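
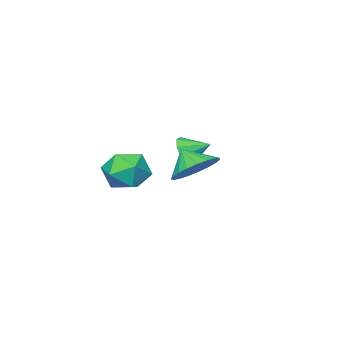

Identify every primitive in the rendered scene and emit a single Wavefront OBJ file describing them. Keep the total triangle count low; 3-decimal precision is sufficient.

v 1.731 2.044 -2.02
v 2.255 1.339 -2.682
v 1.809 1.276 -1.14
v 2.602 1.579 -2.504
v 2.798 1.898 -2.242
v 2.81 2.243 -1.942
v 2.635 2.554 -1.655
v 2.304 2.776 -1.431
v 1.873 2.872 -1.309
v 1.418 2.824 -1.31
v 1.017 2.642 -1.434
v 0.74 2.356 -1.658
v 0.634 2.017 -1.946
v 0.717 1.682 -2.246
v 0.976 1.409 -2.507
v 1.365 1.247 -2.683
v 1.818 1.222 -2.745
v 1.444 -2.193 -4.265
v 2.146 -2.824 -3.578
v -0.026 -3.256 -3.742
v 0.676 -3.887 -3.055
v 0.435 -2.779 -2.781
v 1.343 -2.122 -3.105
v 0.777 -3.958 -4.215
v 1.685 -3.301 -4.539
v 1.733 -3.915 -3.548
v 1.522 -3.186 -2.661
v 0.598 -2.894 -4.659
v 0.387 -2.165 -3.772
v -1.129 -1.835 -2.723
v -0.775 -1.312 -3.23
v -1.751 -0.945 -2.237
v -1.239 -1.512 -3.457
v -1.652 -1.863 -3.341
v -1.82 -2.201 -2.936
v -1.665 -2.368 -2.431
v -1.259 -2.286 -2.063
v -0.793 -1.993 -2.003
v -0.484 -1.626 -2.281
v -0.477 -1.357 -2.765
f 2 1 4
f 2 4 3
f 4 1 5
f 4 5 3
f 5 1 6
f 5 6 3
f 6 1 7
f 6 7 3
f 7 1 8
f 7 8 3
f 8 1 9
f 8 9 3
f 9 1 10
f 9 10 3
f 10 1 11
f 10 11 3
f 11 1 12
f 11 12 3
f 12 1 13
f 12 13 3
f 13 1 14
f 13 14 3
f 14 1 15
f 14 15 3
f 15 1 16
f 15 16 3
f 16 1 17
f 16 17 3
f 17 1 2
f 17 2 3
f 18 29 23
f 18 23 19
f 18 19 25
f 18 25 28
f 18 28 29
f 19 23 27
f 23 29 22
f 29 28 20
f 28 25 24
f 25 19 26
f 21 27 22
f 21 22 20
f 21 20 24
f 21 24 26
f 21 26 27
f 22 27 23
f 20 22 29
f 24 20 28
f 26 24 25
f 27 26 19
f 31 30 33
f 31 33 32
f 33 30 34
f 33 34 32
f 34 30 35
f 34 35 32
f 35 30 36
f 35 36 32
f 36 30 37
f 36 37 32
f 37 30 38
f 37 38 32
f 38 30 39
f 38 39 32
f 39 30 40
f 39 40 32
f 40 30 31
f 40 31 32



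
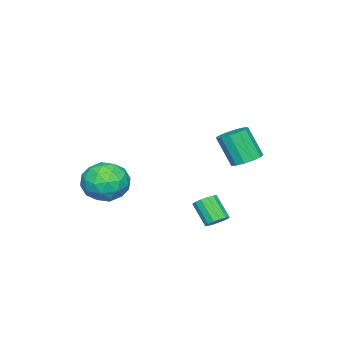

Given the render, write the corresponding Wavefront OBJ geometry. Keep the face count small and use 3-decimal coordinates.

v -0.788 1.258 -2.153
v -0.1 1.518 -2.008
v -0.124 0.763 -0.541
v -0.812 0.502 -0.687
v -0.371 1.809 -1.863
v -0.394 1.053 -0.396
v -0.774 1.924 -1.81
v -0.797 1.169 -0.343
v -1.181 1.828 -1.866
v -1.205 1.073 -0.399
v -1.464 1.551 -2.013
v -1.488 0.795 -0.547
v -1.532 1.181 -2.205
v -1.556 0.425 -0.738
v -1.364 0.835 -2.38
v -1.388 0.079 -0.914
v -1.013 0.623 -2.484
v -1.037 -0.132 -1.017
v -0.591 0.613 -2.482
v -0.615 -0.142 -1.016
v -0.231 0.808 -2.376
v -0.255 0.052 -0.91
v -0.048 1.145 -2.199
v -0.072 0.39 -0.733
v 3.217 2.026 -3.926
v 3.529 2.327 -3.571
v 3.214 1.555 -2.639
v 2.903 1.254 -2.994
v 3.265 2.448 -3.56
v 2.951 1.676 -2.629
v 2.989 2.455 -3.648
v 2.674 1.683 -2.716
v 2.774 2.347 -3.809
v 2.459 1.575 -2.878
v 2.677 2.153 -4.002
v 2.363 1.382 -3.071
v 2.726 1.926 -4.175
v 2.411 1.154 -3.243
v 2.906 1.725 -4.281
v 2.591 0.953 -3.349
v 3.169 1.604 -4.291
v 2.855 0.832 -3.36
v 3.446 1.597 -4.204
v 3.131 0.825 -3.272
v 3.661 1.705 -4.042
v 3.346 0.933 -3.111
v 3.757 1.898 -3.849
v 3.443 1.127 -2.918
v 3.709 2.126 -3.677
v 3.394 1.354 -2.745
v 2.412 -2.684 -3.514
v 3.178 -2.625 -2.678
v 2.562 -4.515 -3.522
v 3.328 -4.456 -2.686
v 2.242 -4.193 -2.481
v 2.15 -3.062 -2.476
v 3.59 -4.078 -3.724
v 3.498 -2.947 -3.719
v 3.906 -3.487 -2.807
v 3.073 -3.558 -2.039
v 2.667 -3.582 -4.161
v 1.834 -3.653 -3.393
v 2.782 -2.494 -3.096
v 2.958 -4.646 -3.104
v 2.32 -4.492 -2.984
v 2.77 -4.457 -2.492
v 2.178 -2.75 -2.977
v 2.628 -2.716 -2.485
v 2.077 -3.638 -2.37
v 3.112 -4.424 -3.715
v 3.562 -4.39 -3.223
v 2.97 -2.683 -3.708
v 3.42 -2.648 -3.216
v 3.663 -3.502 -3.83
v 3.66 -2.965 -2.68
v 3.748 -4.042 -2.684
v 3.903 -3.82 -3.295
v 3.848 -3.155 -3.292
v 3.17 -3.007 -2.229
v 3.258 -4.084 -2.233
v 2.62 -3.929 -2.113
v 2.566 -3.264 -2.11
v 3.598 -3.514 -2.304
v 2.482 -3.056 -3.967
v 2.57 -4.133 -3.971
v 3.174 -3.876 -4.09
v 3.12 -3.211 -4.087
v 1.992 -3.098 -3.516
v 2.08 -4.175 -3.52
v 1.892 -3.985 -2.908
v 1.837 -3.32 -2.905
v 2.142 -3.626 -3.896
f 2 1 5
f 2 5 3
f 3 5 6
f 3 6 4
f 5 1 7
f 5 7 6
f 6 7 8
f 6 8 4
f 7 1 9
f 7 9 8
f 8 9 10
f 8 10 4
f 9 1 11
f 9 11 10
f 10 11 12
f 10 12 4
f 11 1 13
f 11 13 12
f 12 13 14
f 12 14 4
f 13 1 15
f 13 15 14
f 14 15 16
f 14 16 4
f 15 1 17
f 15 17 16
f 16 17 18
f 16 18 4
f 17 1 19
f 17 19 18
f 18 19 20
f 18 20 4
f 19 1 21
f 19 21 20
f 20 21 22
f 20 22 4
f 21 1 23
f 21 23 22
f 22 23 24
f 22 24 4
f 23 1 2
f 23 2 24
f 24 2 3
f 24 3 4
f 26 25 29
f 26 29 27
f 27 29 30
f 27 30 28
f 29 25 31
f 29 31 30
f 30 31 32
f 30 32 28
f 31 25 33
f 31 33 32
f 32 33 34
f 32 34 28
f 33 25 35
f 33 35 34
f 34 35 36
f 34 36 28
f 35 25 37
f 35 37 36
f 36 37 38
f 36 38 28
f 37 25 39
f 37 39 38
f 38 39 40
f 38 40 28
f 39 25 41
f 39 41 40
f 40 41 42
f 40 42 28
f 41 25 43
f 41 43 42
f 42 43 44
f 42 44 28
f 43 25 45
f 43 45 44
f 44 45 46
f 44 46 28
f 45 25 47
f 45 47 46
f 46 47 48
f 46 48 28
f 47 25 49
f 47 49 48
f 48 49 50
f 48 50 28
f 49 25 26
f 49 26 50
f 50 26 27
f 50 27 28
f 51 88 67
f 88 62 91
f 67 91 56
f 88 91 67
f 51 67 63
f 67 56 68
f 63 68 52
f 67 68 63
f 51 63 72
f 63 52 73
f 72 73 58
f 63 73 72
f 51 72 84
f 72 58 87
f 84 87 61
f 72 87 84
f 51 84 88
f 84 61 92
f 88 92 62
f 84 92 88
f 52 68 79
f 68 56 82
f 79 82 60
f 68 82 79
f 56 91 69
f 91 62 90
f 69 90 55
f 91 90 69
f 62 92 89
f 92 61 85
f 89 85 53
f 92 85 89
f 61 87 86
f 87 58 74
f 86 74 57
f 87 74 86
f 58 73 78
f 73 52 75
f 78 75 59
f 73 75 78
f 54 80 66
f 80 60 81
f 66 81 55
f 80 81 66
f 54 66 64
f 66 55 65
f 64 65 53
f 66 65 64
f 54 64 71
f 64 53 70
f 71 70 57
f 64 70 71
f 54 71 76
f 71 57 77
f 76 77 59
f 71 77 76
f 54 76 80
f 76 59 83
f 80 83 60
f 76 83 80
f 55 81 69
f 81 60 82
f 69 82 56
f 81 82 69
f 53 65 89
f 65 55 90
f 89 90 62
f 65 90 89
f 57 70 86
f 70 53 85
f 86 85 61
f 70 85 86
f 59 77 78
f 77 57 74
f 78 74 58
f 77 74 78
f 60 83 79
f 83 59 75
f 79 75 52
f 83 75 79



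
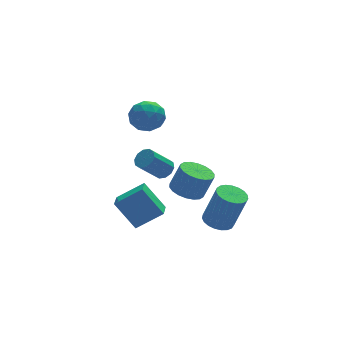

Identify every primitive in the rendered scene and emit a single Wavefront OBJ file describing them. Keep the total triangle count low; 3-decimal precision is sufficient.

v -0.243 0.681 -4.047
v 0.495 0.958 -4.235
v 1.101 0.696 -2.241
v 0.363 0.419 -2.053
v 0.334 1.241 -4.148
v 0.94 0.979 -2.155
v 0.073 1.427 -4.045
v 0.679 1.165 -2.051
v -0.243 1.484 -3.941
v 0.363 1.222 -1.948
v -0.558 1.402 -3.856
v 0.048 1.14 -1.863
v -0.819 1.196 -3.804
v -0.213 0.934 -1.81
v -0.98 0.901 -3.794
v -0.375 0.638 -1.8
v -1.014 0.567 -3.827
v -0.408 0.305 -1.834
v -0.915 0.253 -3.899
v -0.309 -0.009 -1.905
v -0.699 0.014 -3.996
v -0.093 -0.248 -2.002
v -0.405 -0.111 -4.102
v 0.201 -0.373 -2.108
v -0.082 -0.098 -4.198
v 0.524 -0.36 -2.205
v 0.213 0.049 -4.268
v 0.819 -0.213 -2.275
v 0.429 0.306 -4.3
v 1.034 0.043 -2.307
v 0.528 0.627 -4.288
v 1.134 0.365 -2.295
v -5.158 1.64 -2.129
v -3.856 1.332 -1.216
v -4.71 2.581 -2.45
v -3.408 2.272 -1.537
v -4.392 0.808 -3.503
v -3.09 0.499 -2.59
v -3.944 1.748 -3.824
v -2.642 1.44 -2.911
v -1.289 2.165 -2.572
v -0.479 2.39 -2.893
v 0.059 2.34 -1.569
v -0.751 2.115 -1.248
v -0.645 2.746 -2.812
v -0.106 2.696 -1.489
v -0.938 2.986 -2.684
v -0.4 2.936 -1.36
v -1.301 3.064 -2.533
v -0.762 3.014 -1.209
v -1.662 2.964 -2.39
v -1.123 2.914 -1.066
v -1.949 2.706 -2.283
v -1.41 2.656 -0.959
v -2.105 2.34 -2.233
v -1.566 2.29 -0.91
v -2.099 1.94 -2.251
v -1.561 1.89 -0.927
v -1.934 1.584 -2.331
v -1.395 1.534 -1.008
v -1.64 1.344 -2.46
v -1.102 1.294 -1.136
v -1.278 1.266 -2.611
v -0.739 1.216 -1.287
v -0.917 1.366 -2.754
v -0.378 1.316 -1.43
v -0.63 1.624 -2.861
v -0.091 1.574 -1.537
v -0.474 1.99 -2.91
v 0.065 1.94 -1.587
v -3.578 3.14 2.118
v -2.834 3.66 2.382
v -3.206 2.08 3.158
v -2.462 2.6 3.422
v -3.339 2.9 3.611
v -3.569 3.555 2.968
v -2.471 2.185 2.572
v -2.701 2.84 1.929
v -2.149 3.07 2.663
v -2.686 3.512 3.305
v -3.354 2.228 2.235
v -3.891 2.67 2.877
v -3.239 3.493 2.159
v -2.801 2.247 3.381
v -3.317 2.423 3.492
v -2.879 2.729 3.648
v -3.671 3.431 2.503
v -3.233 3.737 2.658
v -3.53 3.29 3.381
v -2.807 2.003 2.882
v -2.369 2.309 3.037
v -3.161 3.011 1.892
v -2.723 3.317 2.048
v -2.51 2.45 2.159
v -2.399 3.452 2.479
v -2.18 2.829 3.09
v -2.185 2.585 2.591
v -2.32 2.97 2.213
v -2.714 3.712 2.856
v -2.495 3.089 3.468
v -3.011 3.265 3.579
v -3.146 3.65 3.201
v -2.312 3.365 3.021
v -3.545 2.651 2.072
v -3.326 2.028 2.684
v -2.894 2.09 2.339
v -3.029 2.475 1.961
v -3.86 2.911 2.45
v -3.641 2.288 3.061
v -3.72 2.77 3.327
v -3.855 3.155 2.949
v -3.728 2.375 2.519
v -3.019 0.617 0.526
v -2.58 0.563 0.917
v -3.603 0.41 2.045
v -4.041 0.463 1.654
v -2.663 0.917 0.889
v -3.686 0.764 2.017
v -2.883 1.156 0.723
v -3.906 1.003 1.85
v -3.154 1.189 0.481
v -4.177 1.036 1.609
v -3.373 1.003 0.257
v -4.396 0.85 1.384
v -3.457 0.67 0.135
v -4.48 0.517 1.263
v -3.374 0.316 0.163
v -4.397 0.163 1.291
v -3.154 0.077 0.33
v -4.177 -0.076 1.457
v -2.883 0.044 0.571
v -3.906 -0.109 1.699
v -2.664 0.23 0.796
v -3.687 0.077 1.923
f 2 1 5
f 2 5 3
f 3 5 6
f 3 6 4
f 5 1 7
f 5 7 6
f 6 7 8
f 6 8 4
f 7 1 9
f 7 9 8
f 8 9 10
f 8 10 4
f 9 1 11
f 9 11 10
f 10 11 12
f 10 12 4
f 11 1 13
f 11 13 12
f 12 13 14
f 12 14 4
f 13 1 15
f 13 15 14
f 14 15 16
f 14 16 4
f 15 1 17
f 15 17 16
f 16 17 18
f 16 18 4
f 17 1 19
f 17 19 18
f 18 19 20
f 18 20 4
f 19 1 21
f 19 21 20
f 20 21 22
f 20 22 4
f 21 1 23
f 21 23 22
f 22 23 24
f 22 24 4
f 23 1 25
f 23 25 24
f 24 25 26
f 24 26 4
f 25 1 27
f 25 27 26
f 26 27 28
f 26 28 4
f 27 1 29
f 27 29 28
f 28 29 30
f 28 30 4
f 29 1 31
f 29 31 30
f 30 31 32
f 30 32 4
f 31 1 2
f 31 2 32
f 32 2 3
f 32 3 4
f 34 36 33
f 37 34 33
f 33 36 35
f 35 37 33
f 34 40 36
f 38 34 37
f 38 40 34
f 36 40 35
f 39 37 35
f 35 40 39
f 39 38 37
f 40 38 39
f 42 41 45
f 42 45 43
f 43 45 46
f 43 46 44
f 45 41 47
f 45 47 46
f 46 47 48
f 46 48 44
f 47 41 49
f 47 49 48
f 48 49 50
f 48 50 44
f 49 41 51
f 49 51 50
f 50 51 52
f 50 52 44
f 51 41 53
f 51 53 52
f 52 53 54
f 52 54 44
f 53 41 55
f 53 55 54
f 54 55 56
f 54 56 44
f 55 41 57
f 55 57 56
f 56 57 58
f 56 58 44
f 57 41 59
f 57 59 58
f 58 59 60
f 58 60 44
f 59 41 61
f 59 61 60
f 60 61 62
f 60 62 44
f 61 41 63
f 61 63 62
f 62 63 64
f 62 64 44
f 63 41 65
f 63 65 64
f 64 65 66
f 64 66 44
f 65 41 67
f 65 67 66
f 66 67 68
f 66 68 44
f 67 41 69
f 67 69 68
f 68 69 70
f 68 70 44
f 69 41 42
f 69 42 70
f 70 42 43
f 70 43 44
f 71 108 87
f 108 82 111
f 87 111 76
f 108 111 87
f 71 87 83
f 87 76 88
f 83 88 72
f 87 88 83
f 71 83 92
f 83 72 93
f 92 93 78
f 83 93 92
f 71 92 104
f 92 78 107
f 104 107 81
f 92 107 104
f 71 104 108
f 104 81 112
f 108 112 82
f 104 112 108
f 72 88 99
f 88 76 102
f 99 102 80
f 88 102 99
f 76 111 89
f 111 82 110
f 89 110 75
f 111 110 89
f 82 112 109
f 112 81 105
f 109 105 73
f 112 105 109
f 81 107 106
f 107 78 94
f 106 94 77
f 107 94 106
f 78 93 98
f 93 72 95
f 98 95 79
f 93 95 98
f 74 100 86
f 100 80 101
f 86 101 75
f 100 101 86
f 74 86 84
f 86 75 85
f 84 85 73
f 86 85 84
f 74 84 91
f 84 73 90
f 91 90 77
f 84 90 91
f 74 91 96
f 91 77 97
f 96 97 79
f 91 97 96
f 74 96 100
f 96 79 103
f 100 103 80
f 96 103 100
f 75 101 89
f 101 80 102
f 89 102 76
f 101 102 89
f 73 85 109
f 85 75 110
f 109 110 82
f 85 110 109
f 77 90 106
f 90 73 105
f 106 105 81
f 90 105 106
f 79 97 98
f 97 77 94
f 98 94 78
f 97 94 98
f 80 103 99
f 103 79 95
f 99 95 72
f 103 95 99
f 114 113 117
f 114 117 115
f 115 117 118
f 115 118 116
f 117 113 119
f 117 119 118
f 118 119 120
f 118 120 116
f 119 113 121
f 119 121 120
f 120 121 122
f 120 122 116
f 121 113 123
f 121 123 122
f 122 123 124
f 122 124 116
f 123 113 125
f 123 125 124
f 124 125 126
f 124 126 116
f 125 113 127
f 125 127 126
f 126 127 128
f 126 128 116
f 127 113 129
f 127 129 128
f 128 129 130
f 128 130 116
f 129 113 131
f 129 131 130
f 130 131 132
f 130 132 116
f 131 113 133
f 131 133 132
f 132 133 134
f 132 134 116
f 133 113 114
f 133 114 134
f 134 114 115
f 134 115 116



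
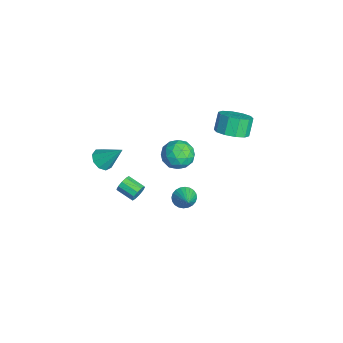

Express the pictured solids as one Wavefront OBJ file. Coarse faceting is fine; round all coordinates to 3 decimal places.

v 0.474 0.179 -2.427
v 0.824 0.339 -2.988
v 1.586 0.181 -1.733
v 0.765 0.58 -2.893
v 0.661 0.76 -2.728
v 0.53 0.851 -2.517
v 0.389 0.84 -2.292
v 0.262 0.729 -2.087
v 0.167 0.534 -1.935
v 0.119 0.285 -1.857
v 0.125 0.02 -1.866
v 0.184 -0.221 -1.96
v 0.287 -0.401 -2.126
v 0.419 -0.492 -2.337
v 0.559 -0.482 -2.562
v 0.687 -0.37 -2.766
v 0.782 -0.175 -2.919
v 0.83 0.074 -2.997
v 0.555 -4.108 1.803
v 1.154 -4.023 1.471
v 1.065 -3.132 2.977
v 0.845 -3.694 1.333
v 0.4 -3.56 1.414
v 0.027 -3.682 1.677
v -0.098 -4.003 1.999
v 0.082 -4.374 2.229
v 0.484 -4.62 2.26
v 0.919 -4.627 2.076
v 1.183 -4.391 1.765
v -0.691 2.899 1.644
v 0.132 2.936 2.097
v -0.407 3.258 3.049
v -1.229 3.221 2.596
v 0.032 3.458 1.864
v -0.506 3.781 2.815
v -0.344 3.767 1.546
v -0.882 4.09 2.498
v -0.852 3.744 1.266
v -1.391 4.067 2.218
v -1.299 3.398 1.13
v -1.838 3.721 2.082
v -1.513 2.862 1.191
v -2.052 3.184 2.143
v -1.414 2.339 1.425
v -1.952 2.662 2.376
v -1.038 2.03 1.742
v -1.576 2.353 2.694
v -0.529 2.053 2.022
v -1.068 2.376 2.974
v -0.082 2.399 2.158
v -0.621 2.722 3.11
v -0.583 -2.101 -2.746
v -0.289 -2.196 -2.291
v -1.003 -2.914 -1.979
v -1.297 -2.819 -2.434
v -0.509 -1.947 -2.223
v -1.224 -2.665 -1.911
v -0.758 -1.756 -2.355
v -1.473 -2.474 -2.043
v -0.94 -1.698 -2.636
v -1.655 -2.416 -2.324
v -0.985 -1.793 -2.959
v -1.7 -2.511 -2.647
v -0.877 -2.006 -3.201
v -1.591 -2.724 -2.889
v -0.656 -2.255 -3.269
v -1.371 -2.973 -2.957
v -0.407 -2.446 -3.137
v -1.122 -3.164 -2.825
v -0.225 -2.504 -2.856
v -0.94 -3.222 -2.544
v -0.18 -2.409 -2.533
v -0.895 -3.127 -2.221
v 2.643 0.217 2.944
v 3.119 -0.472 3.339
v 1.361 -0.488 3.261
v 1.837 -1.177 3.656
v 1.811 -0.343 4.056
v 2.604 0.093 3.86
v 1.876 -1.053 2.74
v 2.669 -0.617 2.544
v 2.645 -1.256 3.213
v 2.605 -0.817 4.026
v 1.875 -0.143 2.574
v 1.835 0.296 3.387
v 2.994 -0.066 3.114
v 1.486 -0.894 3.486
v 1.471 -0.404 3.721
v 1.751 -0.809 3.953
v 2.691 0.266 3.42
v 2.97 -0.138 3.652
v 2.202 -0.063 4.074
v 1.51 -0.822 2.948
v 1.789 -1.226 3.18
v 2.729 -0.151 2.647
v 3.009 -0.556 2.879
v 2.278 -0.897 2.526
v 2.995 -0.931 3.272
v 2.241 -1.346 3.458
v 2.264 -1.273 2.919
v 2.73 -1.017 2.804
v 2.971 -0.674 3.75
v 2.217 -1.088 3.936
v 2.202 -0.598 4.171
v 2.668 -0.342 4.056
v 2.692 -1.135 3.676
v 2.263 0.128 2.664
v 1.509 -0.286 2.85
v 1.812 -0.618 2.544
v 2.278 -0.362 2.429
v 2.239 0.386 3.142
v 1.485 -0.029 3.328
v 1.75 0.057 3.796
v 2.216 0.313 3.681
v 1.788 0.175 2.924
f 2 1 4
f 2 4 3
f 4 1 5
f 4 5 3
f 5 1 6
f 5 6 3
f 6 1 7
f 6 7 3
f 7 1 8
f 7 8 3
f 8 1 9
f 8 9 3
f 9 1 10
f 9 10 3
f 10 1 11
f 10 11 3
f 11 1 12
f 11 12 3
f 12 1 13
f 12 13 3
f 13 1 14
f 13 14 3
f 14 1 15
f 14 15 3
f 15 1 16
f 15 16 3
f 16 1 17
f 16 17 3
f 17 1 18
f 17 18 3
f 18 1 2
f 18 2 3
f 20 19 22
f 20 22 21
f 22 19 23
f 22 23 21
f 23 19 24
f 23 24 21
f 24 19 25
f 24 25 21
f 25 19 26
f 25 26 21
f 26 19 27
f 26 27 21
f 27 19 28
f 27 28 21
f 28 19 29
f 28 29 21
f 29 19 20
f 29 20 21
f 31 30 34
f 31 34 32
f 32 34 35
f 32 35 33
f 34 30 36
f 34 36 35
f 35 36 37
f 35 37 33
f 36 30 38
f 36 38 37
f 37 38 39
f 37 39 33
f 38 30 40
f 38 40 39
f 39 40 41
f 39 41 33
f 40 30 42
f 40 42 41
f 41 42 43
f 41 43 33
f 42 30 44
f 42 44 43
f 43 44 45
f 43 45 33
f 44 30 46
f 44 46 45
f 45 46 47
f 45 47 33
f 46 30 48
f 46 48 47
f 47 48 49
f 47 49 33
f 48 30 50
f 48 50 49
f 49 50 51
f 49 51 33
f 50 30 31
f 50 31 51
f 51 31 32
f 51 32 33
f 53 52 56
f 53 56 54
f 54 56 57
f 54 57 55
f 56 52 58
f 56 58 57
f 57 58 59
f 57 59 55
f 58 52 60
f 58 60 59
f 59 60 61
f 59 61 55
f 60 52 62
f 60 62 61
f 61 62 63
f 61 63 55
f 62 52 64
f 62 64 63
f 63 64 65
f 63 65 55
f 64 52 66
f 64 66 65
f 65 66 67
f 65 67 55
f 66 52 68
f 66 68 67
f 67 68 69
f 67 69 55
f 68 52 70
f 68 70 69
f 69 70 71
f 69 71 55
f 70 52 72
f 70 72 71
f 71 72 73
f 71 73 55
f 72 52 53
f 72 53 73
f 73 53 54
f 73 54 55
f 74 111 90
f 111 85 114
f 90 114 79
f 111 114 90
f 74 90 86
f 90 79 91
f 86 91 75
f 90 91 86
f 74 86 95
f 86 75 96
f 95 96 81
f 86 96 95
f 74 95 107
f 95 81 110
f 107 110 84
f 95 110 107
f 74 107 111
f 107 84 115
f 111 115 85
f 107 115 111
f 75 91 102
f 91 79 105
f 102 105 83
f 91 105 102
f 79 114 92
f 114 85 113
f 92 113 78
f 114 113 92
f 85 115 112
f 115 84 108
f 112 108 76
f 115 108 112
f 84 110 109
f 110 81 97
f 109 97 80
f 110 97 109
f 81 96 101
f 96 75 98
f 101 98 82
f 96 98 101
f 77 103 89
f 103 83 104
f 89 104 78
f 103 104 89
f 77 89 87
f 89 78 88
f 87 88 76
f 89 88 87
f 77 87 94
f 87 76 93
f 94 93 80
f 87 93 94
f 77 94 99
f 94 80 100
f 99 100 82
f 94 100 99
f 77 99 103
f 99 82 106
f 103 106 83
f 99 106 103
f 78 104 92
f 104 83 105
f 92 105 79
f 104 105 92
f 76 88 112
f 88 78 113
f 112 113 85
f 88 113 112
f 80 93 109
f 93 76 108
f 109 108 84
f 93 108 109
f 82 100 101
f 100 80 97
f 101 97 81
f 100 97 101
f 83 106 102
f 106 82 98
f 102 98 75
f 106 98 102



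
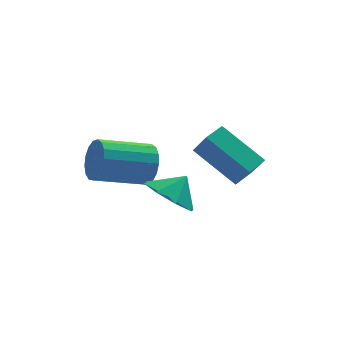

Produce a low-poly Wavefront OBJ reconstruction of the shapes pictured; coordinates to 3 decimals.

v 1.183 1.994 0.823
v 1.46 1.588 1.553
v -0.447 1.359 2.147
v -0.723 1.766 1.417
v 1.445 1.994 1.663
v -0.461 1.765 2.257
v 1.371 2.4 1.581
v -0.536 2.172 2.175
v 1.254 2.714 1.325
v -0.653 2.485 1.919
v 1.12 2.862 0.954
v -0.786 2.634 1.548
v 1.001 2.812 0.553
v -0.905 2.583 1.147
v 0.924 2.574 0.214
v -0.983 2.346 0.808
v 0.906 2.204 0.014
v -1 1.975 0.609
v 0.952 1.785 -0
v -0.955 1.557 0.594
v 1.05 1.415 0.174
v -0.856 1.186 0.768
v 1.18 1.177 0.497
v -0.727 0.948 1.091
v 1.31 1.126 0.894
v -0.597 0.898 1.489
v 1.411 1.275 1.275
v -0.496 1.046 1.87
v 1.21 -1.501 1.423
v 1.811 -2.305 1.154
v 1.87 -1.259 2.177
v 2.007 -1.637 0.769
v 1.735 -0.888 0.767
v 1.156 -0.499 1.15
v 0.609 -0.696 1.693
v 0.413 -1.365 2.078
v 0.685 -2.113 2.08
v 1.264 -2.502 1.697
v 3.611 -0.777 1.25
v 3.924 -1.389 2.197
v 2.397 0.344 2.376
v 2.71 -0.268 3.323
v 4.27 -0.212 1.397
v 4.583 -0.824 2.344
v 3.056 0.909 2.523
v 3.369 0.297 3.47
f 2 1 5
f 2 5 3
f 3 5 6
f 3 6 4
f 5 1 7
f 5 7 6
f 6 7 8
f 6 8 4
f 7 1 9
f 7 9 8
f 8 9 10
f 8 10 4
f 9 1 11
f 9 11 10
f 10 11 12
f 10 12 4
f 11 1 13
f 11 13 12
f 12 13 14
f 12 14 4
f 13 1 15
f 13 15 14
f 14 15 16
f 14 16 4
f 15 1 17
f 15 17 16
f 16 17 18
f 16 18 4
f 17 1 19
f 17 19 18
f 18 19 20
f 18 20 4
f 19 1 21
f 19 21 20
f 20 21 22
f 20 22 4
f 21 1 23
f 21 23 22
f 22 23 24
f 22 24 4
f 23 1 25
f 23 25 24
f 24 25 26
f 24 26 4
f 25 1 27
f 25 27 26
f 26 27 28
f 26 28 4
f 27 1 2
f 27 2 28
f 28 2 3
f 28 3 4
f 30 29 32
f 30 32 31
f 32 29 33
f 32 33 31
f 33 29 34
f 33 34 31
f 34 29 35
f 34 35 31
f 35 29 36
f 35 36 31
f 36 29 37
f 36 37 31
f 37 29 38
f 37 38 31
f 38 29 30
f 38 30 31
f 40 42 39
f 43 40 39
f 39 42 41
f 41 43 39
f 40 46 42
f 44 40 43
f 44 46 40
f 42 46 41
f 45 43 41
f 41 46 45
f 45 44 43
f 46 44 45



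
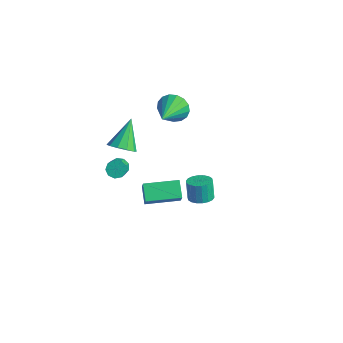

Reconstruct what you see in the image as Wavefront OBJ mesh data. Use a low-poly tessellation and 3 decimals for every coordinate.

v -2.46 -0.67 0.676
v -1.977 -0.708 0.322
v -1.237 -1.628 1.431
v -1.72 -1.59 1.784
v -1.945 -0.383 0.57
v -1.204 -1.302 1.678
v -2.153 -0.192 0.867
v -1.412 -1.111 1.976
v -2.506 -0.225 1.075
v -1.765 -1.144 2.184
v -2.837 -0.466 1.096
v -2.096 -1.386 2.205
v -2.992 -0.803 0.92
v -2.251 -1.723 2.029
v -2.898 -1.078 0.63
v -2.157 -1.997 1.739
v -2.6 -1.162 0.361
v -1.859 -2.081 1.47
v -2.236 -1.016 0.239
v -1.495 -1.935 1.348
v -0.99 -0.142 -2.281
v -1.786 0.463 -1.654
v 0.281 1.505 -2.257
v -0.515 2.11 -1.631
v -0.505 -0.53 -1.289
v -1.301 0.075 -0.663
v 0.766 1.117 -1.266
v -0.03 1.722 -0.639
v -2.789 4.077 2.497
v -2.429 4.591 3.263
v -2.011 2.363 3.283
v -2.861 4.461 3.407
v -3.277 4.243 3.342
v -3.581 3.987 3.084
v -3.703 3.751 2.692
v -3.616 3.591 2.255
v -3.34 3.541 1.873
v -2.937 3.615 1.635
v -2.501 3.794 1.593
v -2.13 4.038 1.759
v -1.91 4.291 2.094
v -1.892 4.495 2.522
v -2.079 4.604 2.943
v -3.695 0.752 0.456
v -2.995 1.259 0.243
v -4.265 2.128 1.864
v -3.417 1.41 -0.075
v -3.946 1.31 -0.191
v -4.378 0.996 -0.059
v -4.55 0.589 0.269
v -4.395 0.245 0.668
v -3.973 0.094 0.987
v -3.444 0.194 1.103
v -3.012 0.507 0.971
v -2.84 0.914 0.643
v 4.174 -0.989 3.244
v 4.851 -0.815 3.418
v 4.502 -0.576 4.531
v 3.826 -0.751 4.356
v 4.728 -0.535 3.32
v 4.379 -0.297 4.432
v 4.496 -0.346 3.207
v 4.147 -0.107 4.319
v 4.2 -0.284 3.1
v 3.851 -0.045 4.213
v 3.899 -0.362 3.023
v 3.55 -0.123 4.135
v 3.652 -0.564 2.989
v 3.303 -0.325 4.101
v 3.51 -0.85 3.005
v 3.161 -0.612 4.118
v 3.498 -1.164 3.069
v 3.149 -0.925 4.182
v 3.621 -1.443 3.168
v 3.272 -1.205 4.28
v 3.853 -1.633 3.281
v 3.504 -1.394 4.393
v 4.149 -1.695 3.387
v 3.8 -1.456 4.5
v 4.45 -1.617 3.465
v 4.101 -1.378 4.577
v 4.697 -1.415 3.499
v 4.348 -1.176 4.611
v 4.839 -1.128 3.482
v 4.49 -0.89 4.595
f 2 1 5
f 2 5 3
f 3 5 6
f 3 6 4
f 5 1 7
f 5 7 6
f 6 7 8
f 6 8 4
f 7 1 9
f 7 9 8
f 8 9 10
f 8 10 4
f 9 1 11
f 9 11 10
f 10 11 12
f 10 12 4
f 11 1 13
f 11 13 12
f 12 13 14
f 12 14 4
f 13 1 15
f 13 15 14
f 14 15 16
f 14 16 4
f 15 1 17
f 15 17 16
f 16 17 18
f 16 18 4
f 17 1 19
f 17 19 18
f 18 19 20
f 18 20 4
f 19 1 2
f 19 2 20
f 20 2 3
f 20 3 4
f 22 24 21
f 25 22 21
f 21 24 23
f 23 25 21
f 22 28 24
f 26 22 25
f 26 28 22
f 24 28 23
f 27 25 23
f 23 28 27
f 27 26 25
f 28 26 27
f 30 29 32
f 30 32 31
f 32 29 33
f 32 33 31
f 33 29 34
f 33 34 31
f 34 29 35
f 34 35 31
f 35 29 36
f 35 36 31
f 36 29 37
f 36 37 31
f 37 29 38
f 37 38 31
f 38 29 39
f 38 39 31
f 39 29 40
f 39 40 31
f 40 29 41
f 40 41 31
f 41 29 42
f 41 42 31
f 42 29 43
f 42 43 31
f 43 29 30
f 43 30 31
f 45 44 47
f 45 47 46
f 47 44 48
f 47 48 46
f 48 44 49
f 48 49 46
f 49 44 50
f 49 50 46
f 50 44 51
f 50 51 46
f 51 44 52
f 51 52 46
f 52 44 53
f 52 53 46
f 53 44 54
f 53 54 46
f 54 44 55
f 54 55 46
f 55 44 45
f 55 45 46
f 57 56 60
f 57 60 58
f 58 60 61
f 58 61 59
f 60 56 62
f 60 62 61
f 61 62 63
f 61 63 59
f 62 56 64
f 62 64 63
f 63 64 65
f 63 65 59
f 64 56 66
f 64 66 65
f 65 66 67
f 65 67 59
f 66 56 68
f 66 68 67
f 67 68 69
f 67 69 59
f 68 56 70
f 68 70 69
f 69 70 71
f 69 71 59
f 70 56 72
f 70 72 71
f 71 72 73
f 71 73 59
f 72 56 74
f 72 74 73
f 73 74 75
f 73 75 59
f 74 56 76
f 74 76 75
f 75 76 77
f 75 77 59
f 76 56 78
f 76 78 77
f 77 78 79
f 77 79 59
f 78 56 80
f 78 80 79
f 79 80 81
f 79 81 59
f 80 56 82
f 80 82 81
f 81 82 83
f 81 83 59
f 82 56 84
f 82 84 83
f 83 84 85
f 83 85 59
f 84 56 57
f 84 57 85
f 85 57 58
f 85 58 59



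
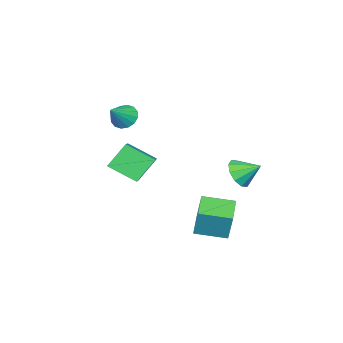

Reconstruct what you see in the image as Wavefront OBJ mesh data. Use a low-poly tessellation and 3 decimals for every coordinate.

v -0.326 -3.119 -0.984
v 0.249 -4.789 0.016
v 1.207 -2.087 -0.142
v 1.781 -3.758 0.858
v 0.799 -3.602 -2.438
v 1.373 -5.273 -1.438
v 2.331 -2.571 -1.596
v 2.906 -4.241 -0.596
v 2.205 -3.508 3.311
v 2.725 -3.791 2.646
v 3.515 -3.492 4.329
v 2.739 -3.331 2.621
v 2.609 -2.919 2.781
v 2.372 -2.664 3.082
v 2.089 -2.636 3.445
v 1.838 -2.841 3.772
v 1.685 -3.225 3.975
v 1.671 -3.685 4
v 1.8 -4.098 3.841
v 2.038 -4.352 3.539
v 2.32 -4.38 3.176
v 2.572 -4.175 2.849
v -0.57 2.492 -0.602
v 0.101 3.086 -1.168
v -0.95 3.688 0.202
v -0.483 3.1 -1.466
v -1.1 2.882 -1.433
v -1.514 2.515 -1.083
v -1.568 2.139 -0.549
v -1.24 1.898 -0.035
v -0.657 1.884 0.262
v -0.04 2.102 0.23
v 0.375 2.47 -0.121
v 0.428 2.845 -0.655
v -0.76 1.845 -4.734
v -0.496 2.345 -2.857
v 0.819 2.717 -5.188
v 1.083 3.217 -3.312
v 0.257 0.163 -4.428
v 0.521 0.663 -2.552
v 1.836 1.035 -4.883
v 2.1 1.535 -3.006
f 2 4 1
f 5 2 1
f 1 4 3
f 3 5 1
f 2 8 4
f 6 2 5
f 6 8 2
f 4 8 3
f 7 5 3
f 3 8 7
f 7 6 5
f 8 6 7
f 10 9 12
f 10 12 11
f 12 9 13
f 12 13 11
f 13 9 14
f 13 14 11
f 14 9 15
f 14 15 11
f 15 9 16
f 15 16 11
f 16 9 17
f 16 17 11
f 17 9 18
f 17 18 11
f 18 9 19
f 18 19 11
f 19 9 20
f 19 20 11
f 20 9 21
f 20 21 11
f 21 9 22
f 21 22 11
f 22 9 10
f 22 10 11
f 24 23 26
f 24 26 25
f 26 23 27
f 26 27 25
f 27 23 28
f 27 28 25
f 28 23 29
f 28 29 25
f 29 23 30
f 29 30 25
f 30 23 31
f 30 31 25
f 31 23 32
f 31 32 25
f 32 23 33
f 32 33 25
f 33 23 34
f 33 34 25
f 34 23 24
f 34 24 25
f 36 38 35
f 39 36 35
f 35 38 37
f 37 39 35
f 36 42 38
f 40 36 39
f 40 42 36
f 38 42 37
f 41 39 37
f 37 42 41
f 41 40 39
f 42 40 41



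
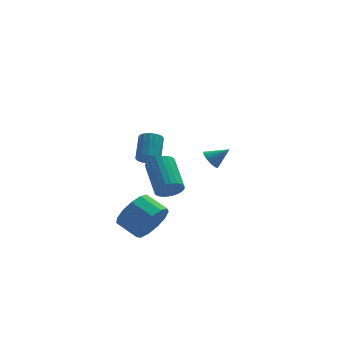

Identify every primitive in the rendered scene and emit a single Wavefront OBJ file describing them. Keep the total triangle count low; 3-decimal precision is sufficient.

v -2.642 -2.978 -3.516
v -1.932 -2.797 -2.722
v -2.729 -1.921 -2.21
v -3.438 -2.102 -3.004
v -1.792 -2.408 -3.169
v -2.589 -1.532 -2.657
v -1.922 -2.2 -3.726
v -2.719 -1.325 -3.214
v -2.28 -2.239 -4.216
v -3.077 -1.364 -3.704
v -2.753 -2.513 -4.484
v -3.55 -1.637 -3.972
v -3.191 -2.934 -4.445
v -3.987 -2.058 -3.933
v -3.454 -3.369 -4.111
v -4.251 -2.494 -3.599
v -3.459 -3.68 -3.588
v -4.256 -2.804 -3.076
v -3.205 -3.768 -3.042
v -4.002 -2.892 -2.53
v -2.772 -3.605 -2.647
v -3.569 -2.729 -2.134
v -2.297 -3.243 -2.527
v -3.094 -2.367 -2.015
v -1.885 -3.163 -1.285
v -1.242 -2.973 -1.519
v -1.392 -1.347 -0.608
v -2.035 -1.537 -0.375
v -1.404 -2.875 -1.721
v -1.554 -1.249 -0.81
v -1.639 -2.821 -1.857
v -1.789 -1.194 -0.946
v -1.912 -2.818 -1.905
v -2.062 -1.192 -0.995
v -2.181 -2.869 -1.86
v -2.33 -1.242 -0.949
v -2.404 -2.964 -1.727
v -2.554 -1.337 -0.816
v -2.549 -3.089 -1.527
v -2.698 -1.463 -0.616
v -2.592 -3.226 -1.29
v -2.742 -1.599 -0.379
v -2.528 -3.353 -1.052
v -2.678 -1.727 -0.141
v -2.366 -3.451 -0.85
v -2.516 -1.825 0.061
v -2.131 -3.506 -0.714
v -2.281 -1.879 0.197
v -1.858 -3.508 -0.665
v -2.008 -1.882 0.245
v -1.59 -3.458 -0.711
v -1.739 -1.831 0.2
v -1.366 -3.363 -0.844
v -1.516 -1.736 0.067
v -1.222 -3.237 -1.044
v -1.371 -1.611 -0.133
v -1.178 -3.101 -1.281
v -1.328 -1.474 -0.37
v -2.512 -1.138 -0.31
v -2.164 -0.914 -0.73
v -1.82 0.163 0.13
v -2.168 -0.062 0.55
v -2.438 -0.788 -0.779
v -2.094 0.289 0.081
v -2.732 -0.755 -0.701
v -2.388 0.321 0.158
v -2.967 -0.826 -0.519
v -2.622 0.251 0.341
v -3.08 -0.98 -0.281
v -2.735 0.097 0.579
v -3.041 -1.176 -0.05
v -2.696 -0.1 0.809
v -2.86 -1.363 0.11
v -2.516 -0.286 0.97
v -2.586 -1.489 0.159
v -2.242 -0.412 1.019
v -2.292 -1.521 0.082
v -1.948 -0.445 0.941
v -2.058 -1.451 -0.101
v -1.713 -0.374 0.759
v -1.945 -1.297 -0.339
v -1.6 -0.22 0.521
v -1.984 -1.1 -0.569
v -1.639 -0.024 0.29
v 1.472 3.577 -3.352
v 1.847 3.652 -3.827
v 2.388 3.463 -2.648
v 1.815 3.89 -3.747
v 1.724 4.075 -3.599
v 1.59 4.173 -3.408
v 1.435 4.169 -3.207
v 1.286 4.062 -3.031
v 1.17 3.871 -2.911
v 1.106 3.63 -2.867
v 1.105 3.379 -2.906
v 1.168 3.163 -3.023
v 1.283 3.018 -3.197
v 1.431 2.97 -3.397
v 1.586 3.027 -3.59
v 1.722 3.179 -3.741
v 1.814 3.4 -3.825
f 2 1 5
f 2 5 3
f 3 5 6
f 3 6 4
f 5 1 7
f 5 7 6
f 6 7 8
f 6 8 4
f 7 1 9
f 7 9 8
f 8 9 10
f 8 10 4
f 9 1 11
f 9 11 10
f 10 11 12
f 10 12 4
f 11 1 13
f 11 13 12
f 12 13 14
f 12 14 4
f 13 1 15
f 13 15 14
f 14 15 16
f 14 16 4
f 15 1 17
f 15 17 16
f 16 17 18
f 16 18 4
f 17 1 19
f 17 19 18
f 18 19 20
f 18 20 4
f 19 1 21
f 19 21 20
f 20 21 22
f 20 22 4
f 21 1 23
f 21 23 22
f 22 23 24
f 22 24 4
f 23 1 2
f 23 2 24
f 24 2 3
f 24 3 4
f 26 25 29
f 26 29 27
f 27 29 30
f 27 30 28
f 29 25 31
f 29 31 30
f 30 31 32
f 30 32 28
f 31 25 33
f 31 33 32
f 32 33 34
f 32 34 28
f 33 25 35
f 33 35 34
f 34 35 36
f 34 36 28
f 35 25 37
f 35 37 36
f 36 37 38
f 36 38 28
f 37 25 39
f 37 39 38
f 38 39 40
f 38 40 28
f 39 25 41
f 39 41 40
f 40 41 42
f 40 42 28
f 41 25 43
f 41 43 42
f 42 43 44
f 42 44 28
f 43 25 45
f 43 45 44
f 44 45 46
f 44 46 28
f 45 25 47
f 45 47 46
f 46 47 48
f 46 48 28
f 47 25 49
f 47 49 48
f 48 49 50
f 48 50 28
f 49 25 51
f 49 51 50
f 50 51 52
f 50 52 28
f 51 25 53
f 51 53 52
f 52 53 54
f 52 54 28
f 53 25 55
f 53 55 54
f 54 55 56
f 54 56 28
f 55 25 57
f 55 57 56
f 56 57 58
f 56 58 28
f 57 25 26
f 57 26 58
f 58 26 27
f 58 27 28
f 60 59 63
f 60 63 61
f 61 63 64
f 61 64 62
f 63 59 65
f 63 65 64
f 64 65 66
f 64 66 62
f 65 59 67
f 65 67 66
f 66 67 68
f 66 68 62
f 67 59 69
f 67 69 68
f 68 69 70
f 68 70 62
f 69 59 71
f 69 71 70
f 70 71 72
f 70 72 62
f 71 59 73
f 71 73 72
f 72 73 74
f 72 74 62
f 73 59 75
f 73 75 74
f 74 75 76
f 74 76 62
f 75 59 77
f 75 77 76
f 76 77 78
f 76 78 62
f 77 59 79
f 77 79 78
f 78 79 80
f 78 80 62
f 79 59 81
f 79 81 80
f 80 81 82
f 80 82 62
f 81 59 83
f 81 83 82
f 82 83 84
f 82 84 62
f 83 59 60
f 83 60 84
f 84 60 61
f 84 61 62
f 86 85 88
f 86 88 87
f 88 85 89
f 88 89 87
f 89 85 90
f 89 90 87
f 90 85 91
f 90 91 87
f 91 85 92
f 91 92 87
f 92 85 93
f 92 93 87
f 93 85 94
f 93 94 87
f 94 85 95
f 94 95 87
f 95 85 96
f 95 96 87
f 96 85 97
f 96 97 87
f 97 85 98
f 97 98 87
f 98 85 99
f 98 99 87
f 99 85 100
f 99 100 87
f 100 85 101
f 100 101 87
f 101 85 86
f 101 86 87



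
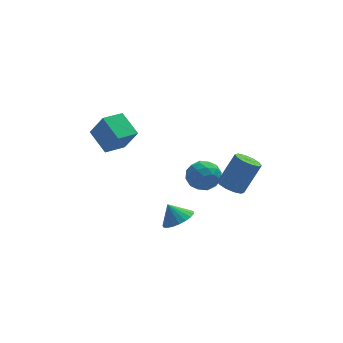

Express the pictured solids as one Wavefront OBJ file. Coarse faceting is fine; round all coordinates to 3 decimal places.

v 1.621 3.088 -4.575
v 2.711 2.958 -4.384
v 1.269 1.642 -3.556
v 2.359 1.512 -3.365
v 1.816 2.382 -2.928
v 2.034 3.275 -3.557
v 1.946 1.325 -4.383
v 2.164 2.218 -5.012
v 2.912 1.868 -4.264
v 2.832 2.521 -3.365
v 1.148 2.079 -4.575
v 1.068 2.732 -3.676
v 2.197 3.15 -4.569
v 1.783 1.45 -3.371
v 1.464 1.962 -3.114
v 2.105 1.885 -3.001
v 1.799 3.336 -4.083
v 2.44 3.26 -3.971
v 1.914 2.922 -3.115
v 1.54 1.34 -3.969
v 2.181 1.264 -3.857
v 1.875 2.715 -4.939
v 2.516 2.638 -4.826
v 2.066 1.678 -4.825
v 2.956 2.432 -4.386
v 2.749 1.583 -3.787
v 2.506 1.473 -4.386
v 2.634 1.998 -4.756
v 2.909 2.817 -3.858
v 2.702 1.967 -3.259
v 2.383 2.478 -3.002
v 2.511 3.003 -3.372
v 3.027 2.176 -3.788
v 1.278 2.633 -4.681
v 1.071 1.783 -4.082
v 1.469 1.597 -4.568
v 1.597 2.122 -4.938
v 1.231 3.017 -4.153
v 1.024 2.168 -3.554
v 1.346 2.602 -3.184
v 1.474 3.127 -3.554
v 0.953 2.424 -4.152
v -4.443 -1.471 1.948
v -5.015 -0.116 2.741
v -3.234 -0.812 1.695
v -3.806 0.542 2.488
v -3.814 -2.062 3.412
v -4.386 -0.708 4.205
v -2.605 -1.404 3.159
v -3.177 -0.049 3.952
v 2.487 -1.939 -1.826
v 2.925 -1.351 -2.217
v 4.01 -0.954 -0.404
v 3.573 -1.541 -0.014
v 2.507 -1.131 -2.016
v 3.593 -0.733 -0.203
v 2.083 -1.219 -1.742
v 3.168 -0.821 0.071
v 1.812 -1.582 -1.501
v 2.898 -1.185 0.312
v 1.8 -2.081 -1.384
v 2.885 -1.684 0.429
v 2.05 -2.526 -1.436
v 3.135 -2.129 0.377
v 2.467 -2.747 -1.637
v 3.553 -2.349 0.176
v 2.892 -2.659 -1.911
v 3.977 -2.261 -0.098
v 3.162 -2.295 -2.152
v 4.248 -1.898 -0.339
v 3.175 -1.796 -2.269
v 4.26 -1.399 -0.456
v -1.023 -4.224 -2.133
v -0.242 -4.487 -1.622
v -1.517 -3.776 -1.147
v -0.142 -4.115 -1.741
v -0.195 -3.761 -1.928
v -0.391 -3.488 -2.151
v -0.697 -3.342 -2.37
v -1.058 -3.348 -2.548
v -1.414 -3.506 -2.655
v -1.702 -3.788 -2.671
v -1.873 -4.145 -2.594
v -1.896 -4.516 -2.438
v -1.769 -4.836 -2.228
v -1.513 -5.051 -2.003
v -1.172 -5.122 -1.799
v -0.805 -5.039 -1.654
v -0.476 -4.814 -1.591
f 1 38 17
f 38 12 41
f 17 41 6
f 38 41 17
f 1 17 13
f 17 6 18
f 13 18 2
f 17 18 13
f 1 13 22
f 13 2 23
f 22 23 8
f 13 23 22
f 1 22 34
f 22 8 37
f 34 37 11
f 22 37 34
f 1 34 38
f 34 11 42
f 38 42 12
f 34 42 38
f 2 18 29
f 18 6 32
f 29 32 10
f 18 32 29
f 6 41 19
f 41 12 40
f 19 40 5
f 41 40 19
f 12 42 39
f 42 11 35
f 39 35 3
f 42 35 39
f 11 37 36
f 37 8 24
f 36 24 7
f 37 24 36
f 8 23 28
f 23 2 25
f 28 25 9
f 23 25 28
f 4 30 16
f 30 10 31
f 16 31 5
f 30 31 16
f 4 16 14
f 16 5 15
f 14 15 3
f 16 15 14
f 4 14 21
f 14 3 20
f 21 20 7
f 14 20 21
f 4 21 26
f 21 7 27
f 26 27 9
f 21 27 26
f 4 26 30
f 26 9 33
f 30 33 10
f 26 33 30
f 5 31 19
f 31 10 32
f 19 32 6
f 31 32 19
f 3 15 39
f 15 5 40
f 39 40 12
f 15 40 39
f 7 20 36
f 20 3 35
f 36 35 11
f 20 35 36
f 9 27 28
f 27 7 24
f 28 24 8
f 27 24 28
f 10 33 29
f 33 9 25
f 29 25 2
f 33 25 29
f 44 46 43
f 47 44 43
f 43 46 45
f 45 47 43
f 44 50 46
f 48 44 47
f 48 50 44
f 46 50 45
f 49 47 45
f 45 50 49
f 49 48 47
f 50 48 49
f 52 51 55
f 52 55 53
f 53 55 56
f 53 56 54
f 55 51 57
f 55 57 56
f 56 57 58
f 56 58 54
f 57 51 59
f 57 59 58
f 58 59 60
f 58 60 54
f 59 51 61
f 59 61 60
f 60 61 62
f 60 62 54
f 61 51 63
f 61 63 62
f 62 63 64
f 62 64 54
f 63 51 65
f 63 65 64
f 64 65 66
f 64 66 54
f 65 51 67
f 65 67 66
f 66 67 68
f 66 68 54
f 67 51 69
f 67 69 68
f 68 69 70
f 68 70 54
f 69 51 71
f 69 71 70
f 70 71 72
f 70 72 54
f 71 51 52
f 71 52 72
f 72 52 53
f 72 53 54
f 74 73 76
f 74 76 75
f 76 73 77
f 76 77 75
f 77 73 78
f 77 78 75
f 78 73 79
f 78 79 75
f 79 73 80
f 79 80 75
f 80 73 81
f 80 81 75
f 81 73 82
f 81 82 75
f 82 73 83
f 82 83 75
f 83 73 84
f 83 84 75
f 84 73 85
f 84 85 75
f 85 73 86
f 85 86 75
f 86 73 87
f 86 87 75
f 87 73 88
f 87 88 75
f 88 73 89
f 88 89 75
f 89 73 74
f 89 74 75



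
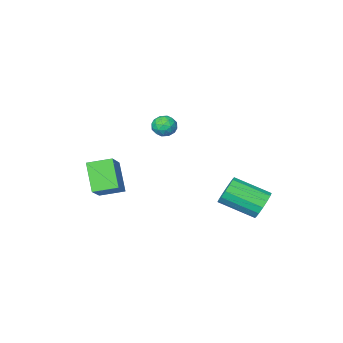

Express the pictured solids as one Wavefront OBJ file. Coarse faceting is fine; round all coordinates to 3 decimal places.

v 1.975 -1.766 -2.625
v 1.651 -2.877 -1.234
v 0.917 -1.062 -2.309
v 0.593 -2.173 -0.918
v 2.907 -0.807 -1.642
v 2.583 -1.918 -0.251
v 1.849 -0.103 -1.326
v 1.525 -1.214 0.065
v -4.502 2.817 -3.068
v -4.021 2.824 -3.78
v -2.736 1.49 -2.925
v -3.218 1.483 -2.212
v -3.854 3.148 -3.525
v -2.569 1.815 -2.669
v -3.861 3.384 -3.147
v -2.576 2.05 -2.292
v -4.04 3.468 -2.748
v -2.755 2.134 -1.893
v -4.343 3.377 -2.435
v -3.058 2.043 -1.579
v -4.688 3.136 -2.291
v -3.404 1.802 -1.436
v -4.984 2.81 -2.355
v -3.699 1.476 -1.5
v -5.151 2.485 -2.611
v -3.866 1.152 -1.755
v -5.144 2.25 -2.988
v -3.859 0.916 -2.133
v -4.965 2.166 -3.387
v -3.68 0.832 -2.532
v -4.662 2.257 -3.701
v -3.377 0.923 -2.845
v -4.316 2.498 -3.844
v -3.032 1.164 -2.989
v -0.545 -0.09 1.513
v -0.19 -0.29 2.049
v -1.47 -0.29 2.051
v -1.115 -0.49 2.587
v -1.116 0.158 2.406
v -0.544 0.282 2.074
v -1.116 -0.862 2.026
v -0.544 -0.738 1.694
v -0.543 -0.767 2.366
v -0.543 -0.137 2.601
v -1.117 -0.443 1.499
v -1.117 0.187 1.734
v -0.286 -0.173 1.734
v -1.374 -0.407 2.366
v -1.374 -0.026 2.26
v -1.166 -0.144 2.575
v -0.494 0.164 1.749
v -0.285 0.046 2.064
v -0.829 0.31 2.274
v -1.375 -0.626 2.036
v -1.166 -0.744 2.351
v -0.494 -0.436 1.525
v -0.286 -0.554 1.84
v -0.831 -0.89 1.826
v -0.285 -0.571 2.235
v -0.829 -0.688 2.551
v -0.83 -0.907 2.222
v -0.494 -0.834 2.026
v -0.285 -0.2 2.373
v -0.829 -0.317 2.689
v -0.829 0.064 2.583
v -0.493 0.136 2.388
v -0.493 -0.48 2.56
v -0.831 -0.263 1.411
v -1.375 -0.38 1.727
v -1.167 -0.716 1.712
v -0.831 -0.644 1.517
v -0.831 0.108 1.549
v -1.375 -0.009 1.865
v -1.166 0.254 2.074
v -0.83 0.327 1.878
v -1.167 -0.1 1.54
f 2 4 1
f 5 2 1
f 1 4 3
f 3 5 1
f 2 8 4
f 6 2 5
f 6 8 2
f 4 8 3
f 7 5 3
f 3 8 7
f 7 6 5
f 8 6 7
f 10 9 13
f 10 13 11
f 11 13 14
f 11 14 12
f 13 9 15
f 13 15 14
f 14 15 16
f 14 16 12
f 15 9 17
f 15 17 16
f 16 17 18
f 16 18 12
f 17 9 19
f 17 19 18
f 18 19 20
f 18 20 12
f 19 9 21
f 19 21 20
f 20 21 22
f 20 22 12
f 21 9 23
f 21 23 22
f 22 23 24
f 22 24 12
f 23 9 25
f 23 25 24
f 24 25 26
f 24 26 12
f 25 9 27
f 25 27 26
f 26 27 28
f 26 28 12
f 27 9 29
f 27 29 28
f 28 29 30
f 28 30 12
f 29 9 31
f 29 31 30
f 30 31 32
f 30 32 12
f 31 9 33
f 31 33 32
f 32 33 34
f 32 34 12
f 33 9 10
f 33 10 34
f 34 10 11
f 34 11 12
f 35 72 51
f 72 46 75
f 51 75 40
f 72 75 51
f 35 51 47
f 51 40 52
f 47 52 36
f 51 52 47
f 35 47 56
f 47 36 57
f 56 57 42
f 47 57 56
f 35 56 68
f 56 42 71
f 68 71 45
f 56 71 68
f 35 68 72
f 68 45 76
f 72 76 46
f 68 76 72
f 36 52 63
f 52 40 66
f 63 66 44
f 52 66 63
f 40 75 53
f 75 46 74
f 53 74 39
f 75 74 53
f 46 76 73
f 76 45 69
f 73 69 37
f 76 69 73
f 45 71 70
f 71 42 58
f 70 58 41
f 71 58 70
f 42 57 62
f 57 36 59
f 62 59 43
f 57 59 62
f 38 64 50
f 64 44 65
f 50 65 39
f 64 65 50
f 38 50 48
f 50 39 49
f 48 49 37
f 50 49 48
f 38 48 55
f 48 37 54
f 55 54 41
f 48 54 55
f 38 55 60
f 55 41 61
f 60 61 43
f 55 61 60
f 38 60 64
f 60 43 67
f 64 67 44
f 60 67 64
f 39 65 53
f 65 44 66
f 53 66 40
f 65 66 53
f 37 49 73
f 49 39 74
f 73 74 46
f 49 74 73
f 41 54 70
f 54 37 69
f 70 69 45
f 54 69 70
f 43 61 62
f 61 41 58
f 62 58 42
f 61 58 62
f 44 67 63
f 67 43 59
f 63 59 36
f 67 59 63



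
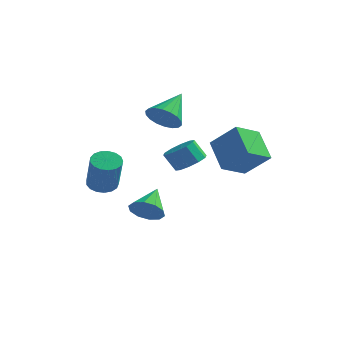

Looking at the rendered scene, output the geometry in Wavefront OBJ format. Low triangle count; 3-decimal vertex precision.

v -3.612 -0.615 -2.36
v -2.93 -0.222 -2.43
v -2.307 -0.972 -0.57
v -2.988 -1.365 -0.5
v -3.158 0.023 -2.255
v -2.535 -0.726 -0.395
v -3.49 0.122 -2.104
v -2.867 -0.627 -0.244
v -3.85 0.052 -2.011
v -3.227 -0.697 -0.151
v -4.156 -0.171 -1.999
v -3.532 -0.92 -0.139
v -4.336 -0.495 -2.069
v -3.713 -1.245 -0.209
v -4.351 -0.848 -2.206
v -3.727 -1.597 -0.346
v -4.196 -1.147 -2.378
v -3.573 -1.896 -0.518
v -3.908 -1.324 -2.546
v -3.284 -2.073 -0.686
v -3.551 -1.339 -2.672
v -2.928 -2.088 -0.812
v -3.209 -1.188 -2.726
v -2.585 -1.937 -0.866
v -2.959 -0.906 -2.696
v -2.335 -1.655 -0.836
v -2.858 -0.558 -2.589
v -2.234 -1.307 -0.729
v 1.639 -1.872 0.25
v 2.35 -1.87 0.697
v 1.773 -1.967 1.617
v 1.061 -1.968 1.17
v 2.19 -1.379 0.649
v 1.613 -1.476 1.568
v 1.82 -1.075 0.448
v 1.242 -1.172 1.367
v 1.38 -1.076 0.172
v 0.803 -1.173 1.091
v 1.039 -1.381 -0.074
v 0.462 -1.478 0.845
v 0.927 -1.873 -0.197
v 0.35 -1.97 0.723
v 1.087 -2.364 -0.148
v 0.51 -2.461 0.771
v 1.458 -2.668 0.053
v 0.88 -2.765 0.972
v 1.897 -2.667 0.329
v 1.32 -2.764 1.248
v 2.238 -2.362 0.575
v 1.661 -2.459 1.494
v -1.87 2.575 1.194
v -0.973 2.752 0.789
v -1.67 4.245 2.366
v -1.248 2.974 0.52
v -1.647 3.118 0.384
v -2.09 3.154 0.408
v -2.489 3.075 0.588
v -2.766 2.898 0.888
v -2.865 2.656 1.248
v -2.768 2.399 1.598
v -2.492 2.177 1.867
v -2.094 2.033 2.003
v -1.651 1.997 1.979
v -1.251 2.075 1.799
v -0.974 2.253 1.5
v -0.875 2.494 1.139
v 1.206 4.042 -0.81
v 0.568 2.661 -0.121
v 2.573 4.041 0.452
v 1.935 2.66 1.141
v 2.305 2.94 -2.001
v 1.667 1.559 -1.312
v 3.672 2.939 -0.739
v 3.034 1.558 -0.05
v -1.488 -0.149 -4.032
v -1.023 0.311 -4.694
v -1.612 1.309 -3.108
v -1.584 0.341 -4.817
v -2.108 0.184 -4.64
v -2.395 -0.1 -4.231
v -2.335 -0.403 -3.746
v -1.952 -0.608 -3.37
v -1.391 -0.638 -3.247
v -0.867 -0.481 -3.424
v -0.58 -0.197 -3.833
v -0.64 0.105 -4.318
f 2 1 5
f 2 5 3
f 3 5 6
f 3 6 4
f 5 1 7
f 5 7 6
f 6 7 8
f 6 8 4
f 7 1 9
f 7 9 8
f 8 9 10
f 8 10 4
f 9 1 11
f 9 11 10
f 10 11 12
f 10 12 4
f 11 1 13
f 11 13 12
f 12 13 14
f 12 14 4
f 13 1 15
f 13 15 14
f 14 15 16
f 14 16 4
f 15 1 17
f 15 17 16
f 16 17 18
f 16 18 4
f 17 1 19
f 17 19 18
f 18 19 20
f 18 20 4
f 19 1 21
f 19 21 20
f 20 21 22
f 20 22 4
f 21 1 23
f 21 23 22
f 22 23 24
f 22 24 4
f 23 1 25
f 23 25 24
f 24 25 26
f 24 26 4
f 25 1 27
f 25 27 26
f 26 27 28
f 26 28 4
f 27 1 2
f 27 2 28
f 28 2 3
f 28 3 4
f 30 29 33
f 30 33 31
f 31 33 34
f 31 34 32
f 33 29 35
f 33 35 34
f 34 35 36
f 34 36 32
f 35 29 37
f 35 37 36
f 36 37 38
f 36 38 32
f 37 29 39
f 37 39 38
f 38 39 40
f 38 40 32
f 39 29 41
f 39 41 40
f 40 41 42
f 40 42 32
f 41 29 43
f 41 43 42
f 42 43 44
f 42 44 32
f 43 29 45
f 43 45 44
f 44 45 46
f 44 46 32
f 45 29 47
f 45 47 46
f 46 47 48
f 46 48 32
f 47 29 49
f 47 49 48
f 48 49 50
f 48 50 32
f 49 29 30
f 49 30 50
f 50 30 31
f 50 31 32
f 52 51 54
f 52 54 53
f 54 51 55
f 54 55 53
f 55 51 56
f 55 56 53
f 56 51 57
f 56 57 53
f 57 51 58
f 57 58 53
f 58 51 59
f 58 59 53
f 59 51 60
f 59 60 53
f 60 51 61
f 60 61 53
f 61 51 62
f 61 62 53
f 62 51 63
f 62 63 53
f 63 51 64
f 63 64 53
f 64 51 65
f 64 65 53
f 65 51 66
f 65 66 53
f 66 51 52
f 66 52 53
f 68 70 67
f 71 68 67
f 67 70 69
f 69 71 67
f 68 74 70
f 72 68 71
f 72 74 68
f 70 74 69
f 73 71 69
f 69 74 73
f 73 72 71
f 74 72 73
f 76 75 78
f 76 78 77
f 78 75 79
f 78 79 77
f 79 75 80
f 79 80 77
f 80 75 81
f 80 81 77
f 81 75 82
f 81 82 77
f 82 75 83
f 82 83 77
f 83 75 84
f 83 84 77
f 84 75 85
f 84 85 77
f 85 75 86
f 85 86 77
f 86 75 76
f 86 76 77



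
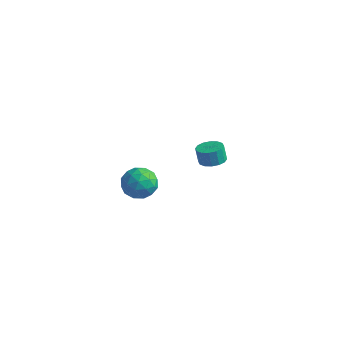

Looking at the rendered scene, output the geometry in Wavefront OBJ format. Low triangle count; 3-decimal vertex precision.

v -2.653 -3.345 -0.245
v -1.724 -2.878 -0.459
v -2.356 -4.502 -1.481
v -1.427 -4.035 -1.695
v -1.56 -4.558 -0.78
v -1.743 -3.843 -0.017
v -2.337 -3.537 -1.923
v -2.52 -2.822 -1.16
v -1.528 -2.996 -1.497
v -1.048 -3.627 -0.79
v -3.032 -3.753 -1.15
v -2.552 -4.384 -0.443
v -2.215 -3.01 -0.244
v -1.865 -4.37 -1.696
v -1.943 -4.678 -1.158
v -1.397 -4.403 -1.284
v -2.226 -3.577 0.016
v -1.68 -3.302 -0.11
v -1.583 -4.29 -0.298
v -2.4 -4.078 -1.83
v -1.854 -3.803 -1.956
v -2.683 -2.977 -0.656
v -2.137 -2.702 -0.782
v -2.497 -3.09 -1.642
v -1.553 -2.805 -0.979
v -1.379 -3.485 -1.705
v -1.914 -3.192 -1.84
v -2.022 -2.772 -1.391
v -1.271 -3.176 -0.564
v -1.097 -3.856 -1.29
v -1.175 -4.163 -0.752
v -1.283 -3.743 -0.304
v -1.156 -3.246 -1.174
v -2.983 -3.524 -0.65
v -2.809 -4.204 -1.376
v -2.797 -3.637 -1.636
v -2.905 -3.217 -1.188
v -2.701 -3.895 -0.235
v -2.527 -4.575 -0.961
v -2.058 -4.608 -0.549
v -2.166 -4.188 -0.1
v -2.924 -4.134 -0.766
v -2.953 3.55 -3.664
v -2.225 3.225 -3.519
v -2.439 3.205 -2.491
v -3.167 3.53 -2.636
v -2.165 3.64 -3.498
v -2.379 3.619 -2.47
v -2.316 4.03 -3.522
v -2.53 4.01 -2.494
v -2.638 4.292 -3.584
v -2.852 4.272 -2.556
v -3.044 4.355 -3.667
v -3.258 4.335 -2.639
v -3.426 4.203 -3.749
v -3.64 4.182 -2.722
v -3.681 3.875 -3.809
v -3.895 3.855 -2.781
v -3.741 3.461 -3.83
v -3.955 3.44 -2.802
v -3.59 3.07 -3.806
v -3.804 3.05 -2.778
v -3.268 2.808 -3.744
v -3.482 2.788 -2.716
v -2.862 2.745 -3.661
v -3.076 2.725 -2.633
v -2.48 2.898 -3.578
v -2.694 2.877 -2.551
f 1 38 17
f 38 12 41
f 17 41 6
f 38 41 17
f 1 17 13
f 17 6 18
f 13 18 2
f 17 18 13
f 1 13 22
f 13 2 23
f 22 23 8
f 13 23 22
f 1 22 34
f 22 8 37
f 34 37 11
f 22 37 34
f 1 34 38
f 34 11 42
f 38 42 12
f 34 42 38
f 2 18 29
f 18 6 32
f 29 32 10
f 18 32 29
f 6 41 19
f 41 12 40
f 19 40 5
f 41 40 19
f 12 42 39
f 42 11 35
f 39 35 3
f 42 35 39
f 11 37 36
f 37 8 24
f 36 24 7
f 37 24 36
f 8 23 28
f 23 2 25
f 28 25 9
f 23 25 28
f 4 30 16
f 30 10 31
f 16 31 5
f 30 31 16
f 4 16 14
f 16 5 15
f 14 15 3
f 16 15 14
f 4 14 21
f 14 3 20
f 21 20 7
f 14 20 21
f 4 21 26
f 21 7 27
f 26 27 9
f 21 27 26
f 4 26 30
f 26 9 33
f 30 33 10
f 26 33 30
f 5 31 19
f 31 10 32
f 19 32 6
f 31 32 19
f 3 15 39
f 15 5 40
f 39 40 12
f 15 40 39
f 7 20 36
f 20 3 35
f 36 35 11
f 20 35 36
f 9 27 28
f 27 7 24
f 28 24 8
f 27 24 28
f 10 33 29
f 33 9 25
f 29 25 2
f 33 25 29
f 44 43 47
f 44 47 45
f 45 47 48
f 45 48 46
f 47 43 49
f 47 49 48
f 48 49 50
f 48 50 46
f 49 43 51
f 49 51 50
f 50 51 52
f 50 52 46
f 51 43 53
f 51 53 52
f 52 53 54
f 52 54 46
f 53 43 55
f 53 55 54
f 54 55 56
f 54 56 46
f 55 43 57
f 55 57 56
f 56 57 58
f 56 58 46
f 57 43 59
f 57 59 58
f 58 59 60
f 58 60 46
f 59 43 61
f 59 61 60
f 60 61 62
f 60 62 46
f 61 43 63
f 61 63 62
f 62 63 64
f 62 64 46
f 63 43 65
f 63 65 64
f 64 65 66
f 64 66 46
f 65 43 67
f 65 67 66
f 66 67 68
f 66 68 46
f 67 43 44
f 67 44 68
f 68 44 45
f 68 45 46



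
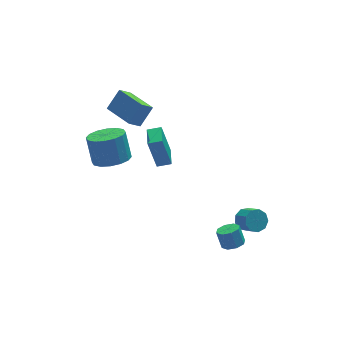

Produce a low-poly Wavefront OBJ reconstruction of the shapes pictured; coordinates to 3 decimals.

v -2.182 0.701 2.925
v -2.846 0.507 3.562
v -2.822 2.41 2.78
v -3.485 2.216 3.417
v -1.375 1.084 3.883
v -2.038 0.89 4.52
v -2.014 2.793 3.738
v -2.678 2.599 4.375
v -0.926 1.886 -2.245
v -1.358 2.111 -0.264
v -0.57 3.083 -2.303
v -1.002 3.308 -0.322
v -0.178 1.672 -2.058
v -0.61 1.897 -0.077
v 0.178 2.869 -2.116
v -0.254 3.094 -0.135
v 1.233 -3.995 -3.812
v 1.703 -3.581 -3.942
v 1.557 -3.131 -3.039
v 1.087 -3.545 -2.908
v 1.266 -3.421 -4.093
v 1.119 -2.971 -3.189
v 0.809 -3.597 -4.079
v 0.663 -3.147 -3.175
v 0.601 -4.007 -3.908
v 0.454 -3.556 -3.005
v 0.763 -4.409 -3.681
v 0.617 -3.959 -2.778
v 1.201 -4.569 -3.531
v 1.054 -4.119 -2.627
v 1.657 -4.393 -3.545
v 1.511 -3.943 -2.641
v 1.866 -3.984 -3.715
v 1.719 -3.533 -2.812
v 2.435 -2.646 -3.512
v 2.801 -2.94 -4.018
v 3.07 -3.748 -3.355
v 2.705 -3.454 -2.848
v 3.075 -2.646 -3.771
v 3.344 -3.454 -3.108
v 3.05 -2.352 -3.403
v 3.319 -3.16 -2.739
v 2.738 -2.195 -3.085
v 3.007 -3.004 -2.422
v 2.284 -2.25 -2.967
v 2.553 -3.058 -2.304
v 1.901 -2.489 -3.104
v 2.17 -3.298 -2.441
v 1.768 -2.802 -3.432
v 2.037 -3.611 -2.768
v 1.948 -3.042 -3.797
v 2.217 -3.85 -3.133
v 2.355 -3.096 -4.028
v 2.624 -3.905 -3.365
v -3.685 0.91 0.335
v -2.702 0.629 0.525
v -2.772 1.37 1.976
v -3.755 1.65 1.785
v -2.666 1.108 0.282
v -2.735 1.849 1.733
v -2.903 1.534 0.054
v -2.972 2.275 1.504
v -3.349 1.793 -0.1
v -3.419 2.533 1.351
v -3.886 1.815 -0.137
v -3.955 2.555 1.314
v -4.369 1.594 -0.047
v -4.438 2.335 1.403
v -4.668 1.19 0.144
v -4.738 1.931 1.595
v -4.705 0.711 0.387
v -4.774 1.452 1.838
v -4.468 0.285 0.616
v -4.537 1.026 2.066
v -4.021 0.027 0.769
v -4.091 0.767 2.22
v -3.485 0.005 0.806
v -3.554 0.745 2.257
v -3.002 0.225 0.717
v -3.071 0.966 2.167
f 2 4 1
f 5 2 1
f 1 4 3
f 3 5 1
f 2 8 4
f 6 2 5
f 6 8 2
f 4 8 3
f 7 5 3
f 3 8 7
f 7 6 5
f 8 6 7
f 10 12 9
f 13 10 9
f 9 12 11
f 11 13 9
f 10 16 12
f 14 10 13
f 14 16 10
f 12 16 11
f 15 13 11
f 11 16 15
f 15 14 13
f 16 14 15
f 18 17 21
f 18 21 19
f 19 21 22
f 19 22 20
f 21 17 23
f 21 23 22
f 22 23 24
f 22 24 20
f 23 17 25
f 23 25 24
f 24 25 26
f 24 26 20
f 25 17 27
f 25 27 26
f 26 27 28
f 26 28 20
f 27 17 29
f 27 29 28
f 28 29 30
f 28 30 20
f 29 17 31
f 29 31 30
f 30 31 32
f 30 32 20
f 31 17 33
f 31 33 32
f 32 33 34
f 32 34 20
f 33 17 18
f 33 18 34
f 34 18 19
f 34 19 20
f 36 35 39
f 36 39 37
f 37 39 40
f 37 40 38
f 39 35 41
f 39 41 40
f 40 41 42
f 40 42 38
f 41 35 43
f 41 43 42
f 42 43 44
f 42 44 38
f 43 35 45
f 43 45 44
f 44 45 46
f 44 46 38
f 45 35 47
f 45 47 46
f 46 47 48
f 46 48 38
f 47 35 49
f 47 49 48
f 48 49 50
f 48 50 38
f 49 35 51
f 49 51 50
f 50 51 52
f 50 52 38
f 51 35 53
f 51 53 52
f 52 53 54
f 52 54 38
f 53 35 36
f 53 36 54
f 54 36 37
f 54 37 38
f 56 55 59
f 56 59 57
f 57 59 60
f 57 60 58
f 59 55 61
f 59 61 60
f 60 61 62
f 60 62 58
f 61 55 63
f 61 63 62
f 62 63 64
f 62 64 58
f 63 55 65
f 63 65 64
f 64 65 66
f 64 66 58
f 65 55 67
f 65 67 66
f 66 67 68
f 66 68 58
f 67 55 69
f 67 69 68
f 68 69 70
f 68 70 58
f 69 55 71
f 69 71 70
f 70 71 72
f 70 72 58
f 71 55 73
f 71 73 72
f 72 73 74
f 72 74 58
f 73 55 75
f 73 75 74
f 74 75 76
f 74 76 58
f 75 55 77
f 75 77 76
f 76 77 78
f 76 78 58
f 77 55 79
f 77 79 78
f 78 79 80
f 78 80 58
f 79 55 56
f 79 56 80
f 80 56 57
f 80 57 58



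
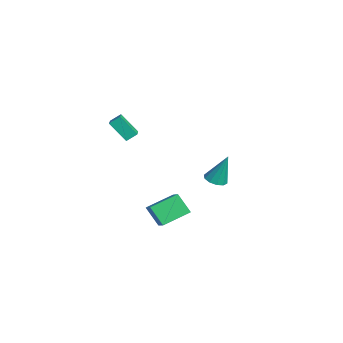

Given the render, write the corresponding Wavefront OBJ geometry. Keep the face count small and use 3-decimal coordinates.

v 0.205 3.029 -0.748
v 0.718 2.522 -0.635
v 0.435 3.691 1.168
v 0.921 2.895 -0.788
v 0.851 3.318 -0.925
v 0.534 3.632 -0.996
v 0.092 3.715 -0.971
v -0.308 3.537 -0.861
v -0.511 3.164 -0.708
v -0.442 2.74 -0.571
v -0.125 2.427 -0.501
v 0.318 2.344 -0.525
v 4.408 -1.8 0.187
v 4.08 -0.168 0.788
v 3.145 -1.756 -0.622
v 2.817 -0.124 -0.02
v 5.123 -1.256 -0.9
v 4.795 0.376 -0.298
v 3.86 -1.212 -1.708
v 3.532 0.42 -1.107
v -3.363 -2.405 2.661
v -3.351 -1.757 3.129
v -4.376 -2.126 2.302
v -4.363 -1.478 2.771
v -2.697 -1.542 1.449
v -2.684 -0.894 1.918
v -3.709 -1.263 1.091
v -3.697 -0.615 1.559
f 2 1 4
f 2 4 3
f 4 1 5
f 4 5 3
f 5 1 6
f 5 6 3
f 6 1 7
f 6 7 3
f 7 1 8
f 7 8 3
f 8 1 9
f 8 9 3
f 9 1 10
f 9 10 3
f 10 1 11
f 10 11 3
f 11 1 12
f 11 12 3
f 12 1 2
f 12 2 3
f 14 16 13
f 17 14 13
f 13 16 15
f 15 17 13
f 14 20 16
f 18 14 17
f 18 20 14
f 16 20 15
f 19 17 15
f 15 20 19
f 19 18 17
f 20 18 19
f 22 24 21
f 25 22 21
f 21 24 23
f 23 25 21
f 22 28 24
f 26 22 25
f 26 28 22
f 24 28 23
f 27 25 23
f 23 28 27
f 27 26 25
f 28 26 27



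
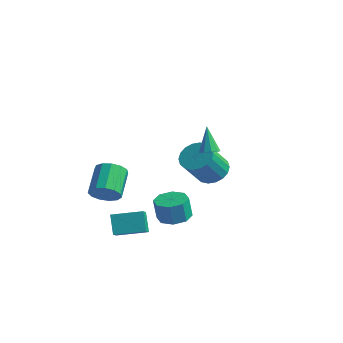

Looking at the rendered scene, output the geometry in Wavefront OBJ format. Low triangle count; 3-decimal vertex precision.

v -0.771 -0.906 -4.073
v 0.023 -0.297 -3.933
v -0.096 -0.465 -2.528
v -0.889 -1.074 -2.667
v -0.647 0.088 -3.943
v -0.766 -0.08 -2.538
v -1.389 -0.109 -4.03
v -1.508 -0.277 -2.625
v -1.769 -0.773 -4.141
v -1.888 -0.941 -2.736
v -1.564 -1.515 -4.212
v -1.683 -1.683 -2.807
v -0.894 -1.9 -4.202
v -1.013 -2.068 -2.797
v -0.152 -1.703 -4.115
v -0.271 -1.871 -2.71
v 0.228 -1.039 -4.004
v 0.109 -1.207 -2.599
v -1.649 -4.927 -4.075
v -2.297 -4.463 -2.949
v -2.272 -4.045 -4.798
v -2.92 -3.58 -3.671
v -0.3 -3.74 -3.789
v -0.948 -3.275 -2.662
v -0.923 -2.857 -4.511
v -1.571 -2.393 -3.385
v -3.261 -3.886 -1.956
v -2.874 -4.243 -1.154
v -3.711 -2.83 -0.121
v -4.099 -2.474 -0.924
v -2.517 -3.888 -1.35
v -3.354 -2.475 -0.318
v -2.396 -3.532 -1.739
v -3.233 -2.119 -0.707
v -2.55 -3.289 -2.197
v -3.387 -1.876 -1.165
v -2.93 -3.235 -2.579
v -3.767 -1.822 -1.546
v -3.415 -3.388 -2.762
v -4.252 -1.976 -1.73
v -3.851 -3.7 -2.69
v -4.689 -2.287 -1.658
v -4.1 -4.071 -2.385
v -4.938 -2.658 -1.352
v -4.083 -4.383 -1.943
v -4.92 -2.97 -0.911
v -3.805 -4.537 -1.506
v -4.642 -3.124 -0.474
v -3.354 -4.485 -1.212
v -4.191 -3.072 -0.179
v 2.764 -2.074 2.918
v 3.311 -2.023 3.105
v 2.196 -1.646 4.462
v 3.183 -1.676 2.962
v 2.86 -1.515 2.798
v 2.491 -1.616 2.69
v 2.25 -1.931 2.689
v 2.25 -2.313 2.795
v 2.49 -2.584 2.959
v 2.858 -2.616 3.103
v 3.182 -2.395 3.161
v -1.076 2.626 -1.922
v -0.047 2.369 -2.127
v -0.056 0.977 -0.423
v -1.084 1.234 -0.218
v -0.006 2.74 -1.824
v -0.015 1.348 -0.12
v -0.177 3.088 -1.54
v -0.186 1.696 0.164
v -0.526 3.345 -1.332
v -0.535 1.953 0.372
v -0.984 3.459 -1.241
v -0.992 2.067 0.463
v -1.46 3.409 -1.284
v -1.468 2.017 0.419
v -1.86 3.203 -1.454
v -1.868 1.811 0.249
v -2.104 2.883 -1.717
v -2.113 1.491 -0.013
v -2.145 2.512 -2.02
v -2.154 1.12 -0.316
v -1.974 2.164 -2.304
v -1.983 0.772 -0.6
v -1.625 1.907 -2.512
v -1.634 0.515 -0.808
v -1.168 1.793 -2.603
v -1.176 0.401 -0.899
v -0.692 1.843 -2.559
v -0.7 0.451 -0.856
v -0.292 2.049 -2.389
v -0.3 0.657 -0.686
f 2 1 5
f 2 5 3
f 3 5 6
f 3 6 4
f 5 1 7
f 5 7 6
f 6 7 8
f 6 8 4
f 7 1 9
f 7 9 8
f 8 9 10
f 8 10 4
f 9 1 11
f 9 11 10
f 10 11 12
f 10 12 4
f 11 1 13
f 11 13 12
f 12 13 14
f 12 14 4
f 13 1 15
f 13 15 14
f 14 15 16
f 14 16 4
f 15 1 17
f 15 17 16
f 16 17 18
f 16 18 4
f 17 1 2
f 17 2 18
f 18 2 3
f 18 3 4
f 20 22 19
f 23 20 19
f 19 22 21
f 21 23 19
f 20 26 22
f 24 20 23
f 24 26 20
f 22 26 21
f 25 23 21
f 21 26 25
f 25 24 23
f 26 24 25
f 28 27 31
f 28 31 29
f 29 31 32
f 29 32 30
f 31 27 33
f 31 33 32
f 32 33 34
f 32 34 30
f 33 27 35
f 33 35 34
f 34 35 36
f 34 36 30
f 35 27 37
f 35 37 36
f 36 37 38
f 36 38 30
f 37 27 39
f 37 39 38
f 38 39 40
f 38 40 30
f 39 27 41
f 39 41 40
f 40 41 42
f 40 42 30
f 41 27 43
f 41 43 42
f 42 43 44
f 42 44 30
f 43 27 45
f 43 45 44
f 44 45 46
f 44 46 30
f 45 27 47
f 45 47 46
f 46 47 48
f 46 48 30
f 47 27 49
f 47 49 48
f 48 49 50
f 48 50 30
f 49 27 28
f 49 28 50
f 50 28 29
f 50 29 30
f 52 51 54
f 52 54 53
f 54 51 55
f 54 55 53
f 55 51 56
f 55 56 53
f 56 51 57
f 56 57 53
f 57 51 58
f 57 58 53
f 58 51 59
f 58 59 53
f 59 51 60
f 59 60 53
f 60 51 61
f 60 61 53
f 61 51 52
f 61 52 53
f 63 62 66
f 63 66 64
f 64 66 67
f 64 67 65
f 66 62 68
f 66 68 67
f 67 68 69
f 67 69 65
f 68 62 70
f 68 70 69
f 69 70 71
f 69 71 65
f 70 62 72
f 70 72 71
f 71 72 73
f 71 73 65
f 72 62 74
f 72 74 73
f 73 74 75
f 73 75 65
f 74 62 76
f 74 76 75
f 75 76 77
f 75 77 65
f 76 62 78
f 76 78 77
f 77 78 79
f 77 79 65
f 78 62 80
f 78 80 79
f 79 80 81
f 79 81 65
f 80 62 82
f 80 82 81
f 81 82 83
f 81 83 65
f 82 62 84
f 82 84 83
f 83 84 85
f 83 85 65
f 84 62 86
f 84 86 85
f 85 86 87
f 85 87 65
f 86 62 88
f 86 88 87
f 87 88 89
f 87 89 65
f 88 62 90
f 88 90 89
f 89 90 91
f 89 91 65
f 90 62 63
f 90 63 91
f 91 63 64
f 91 64 65



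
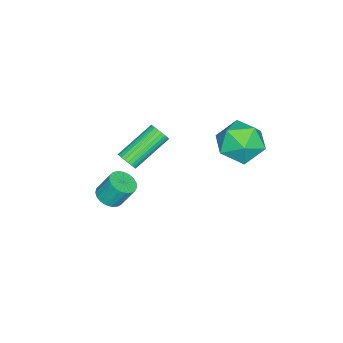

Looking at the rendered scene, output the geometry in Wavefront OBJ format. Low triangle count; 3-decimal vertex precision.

v -1.305 -1.904 -3.555
v -1.064 -2.021 -3.109
v -2.594 -1.173 -2.06
v -2.835 -1.056 -2.505
v -0.988 -1.836 -3.147
v -2.519 -0.989 -2.098
v -0.961 -1.662 -3.248
v -2.491 -0.815 -2.199
v -0.986 -1.525 -3.396
v -2.516 -0.677 -2.346
v -1.059 -1.445 -3.567
v -2.59 -0.598 -2.518
v -1.17 -1.436 -3.737
v -2.701 -0.588 -2.688
v -1.302 -1.497 -3.879
v -2.832 -0.65 -2.83
v -1.433 -1.621 -3.971
v -2.964 -0.773 -2.922
v -1.546 -1.787 -4
v -3.076 -0.939 -2.951
v -1.621 -1.971 -3.962
v -3.152 -1.124 -2.913
v -1.649 -2.145 -3.861
v -3.179 -1.298 -2.812
v -1.624 -2.283 -3.714
v -3.154 -1.435 -2.664
v -1.55 -2.362 -3.542
v -3.081 -1.515 -2.493
v -1.439 -2.372 -3.372
v -2.97 -1.524 -2.323
v -1.308 -2.31 -3.23
v -2.838 -1.463 -2.181
v -1.176 -2.187 -3.138
v -2.707 -1.339 -2.089
v 2.854 -0.671 -1.768
v 3.156 -1.125 -1.473
v 3.028 -0.563 -0.477
v 2.726 -0.109 -0.772
v 3.348 -0.966 -1.538
v 3.22 -0.404 -0.542
v 3.455 -0.756 -1.642
v 3.327 -0.194 -0.647
v 3.458 -0.532 -1.769
v 3.33 0.03 -0.774
v 3.356 -0.331 -1.895
v 3.229 0.231 -0.9
v 3.168 -0.189 -1.999
v 3.04 0.373 -1.004
v 2.925 -0.131 -2.063
v 2.798 0.431 -1.068
v 2.67 -0.166 -2.076
v 2.543 0.396 -1.081
v 2.447 -0.288 -2.036
v 2.319 0.274 -1.041
v 2.294 -0.476 -1.949
v 2.166 0.085 -0.954
v 2.238 -0.699 -1.831
v 2.11 -0.137 -0.836
v 2.288 -0.916 -1.702
v 2.16 -0.354 -0.707
v 2.436 -1.091 -1.584
v 2.309 -0.529 -0.589
v 2.657 -1.193 -1.498
v 2.529 -0.631 -0.503
v 2.911 -1.205 -1.459
v 2.784 -0.644 -0.463
v -1.041 4.38 -0.141
v -0.323 3.765 -0.77
v -1.757 2.835 0.55
v -1.039 2.22 -0.079
v -0.647 2.843 0.786
v -0.204 3.797 0.359
v -1.876 2.803 -0.579
v -1.433 3.757 -1.006
v -0.839 2.79 -1.041
v -0.079 2.815 -0.197
v -2.001 3.785 -0.023
v -1.241 3.81 0.821
f 2 1 5
f 2 5 3
f 3 5 6
f 3 6 4
f 5 1 7
f 5 7 6
f 6 7 8
f 6 8 4
f 7 1 9
f 7 9 8
f 8 9 10
f 8 10 4
f 9 1 11
f 9 11 10
f 10 11 12
f 10 12 4
f 11 1 13
f 11 13 12
f 12 13 14
f 12 14 4
f 13 1 15
f 13 15 14
f 14 15 16
f 14 16 4
f 15 1 17
f 15 17 16
f 16 17 18
f 16 18 4
f 17 1 19
f 17 19 18
f 18 19 20
f 18 20 4
f 19 1 21
f 19 21 20
f 20 21 22
f 20 22 4
f 21 1 23
f 21 23 22
f 22 23 24
f 22 24 4
f 23 1 25
f 23 25 24
f 24 25 26
f 24 26 4
f 25 1 27
f 25 27 26
f 26 27 28
f 26 28 4
f 27 1 29
f 27 29 28
f 28 29 30
f 28 30 4
f 29 1 31
f 29 31 30
f 30 31 32
f 30 32 4
f 31 1 33
f 31 33 32
f 32 33 34
f 32 34 4
f 33 1 2
f 33 2 34
f 34 2 3
f 34 3 4
f 36 35 39
f 36 39 37
f 37 39 40
f 37 40 38
f 39 35 41
f 39 41 40
f 40 41 42
f 40 42 38
f 41 35 43
f 41 43 42
f 42 43 44
f 42 44 38
f 43 35 45
f 43 45 44
f 44 45 46
f 44 46 38
f 45 35 47
f 45 47 46
f 46 47 48
f 46 48 38
f 47 35 49
f 47 49 48
f 48 49 50
f 48 50 38
f 49 35 51
f 49 51 50
f 50 51 52
f 50 52 38
f 51 35 53
f 51 53 52
f 52 53 54
f 52 54 38
f 53 35 55
f 53 55 54
f 54 55 56
f 54 56 38
f 55 35 57
f 55 57 56
f 56 57 58
f 56 58 38
f 57 35 59
f 57 59 58
f 58 59 60
f 58 60 38
f 59 35 61
f 59 61 60
f 60 61 62
f 60 62 38
f 61 35 63
f 61 63 62
f 62 63 64
f 62 64 38
f 63 35 65
f 63 65 64
f 64 65 66
f 64 66 38
f 65 35 36
f 65 36 66
f 66 36 37
f 66 37 38
f 67 78 72
f 67 72 68
f 67 68 74
f 67 74 77
f 67 77 78
f 68 72 76
f 72 78 71
f 78 77 69
f 77 74 73
f 74 68 75
f 70 76 71
f 70 71 69
f 70 69 73
f 70 73 75
f 70 75 76
f 71 76 72
f 69 71 78
f 73 69 77
f 75 73 74
f 76 75 68

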